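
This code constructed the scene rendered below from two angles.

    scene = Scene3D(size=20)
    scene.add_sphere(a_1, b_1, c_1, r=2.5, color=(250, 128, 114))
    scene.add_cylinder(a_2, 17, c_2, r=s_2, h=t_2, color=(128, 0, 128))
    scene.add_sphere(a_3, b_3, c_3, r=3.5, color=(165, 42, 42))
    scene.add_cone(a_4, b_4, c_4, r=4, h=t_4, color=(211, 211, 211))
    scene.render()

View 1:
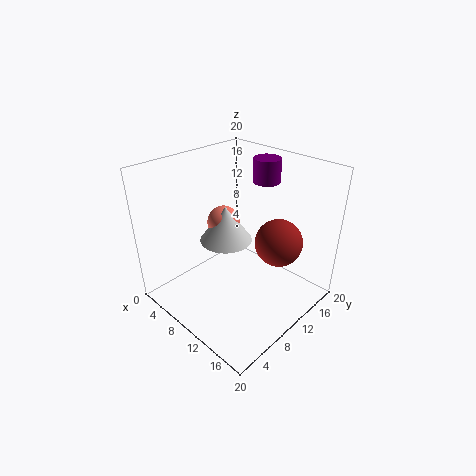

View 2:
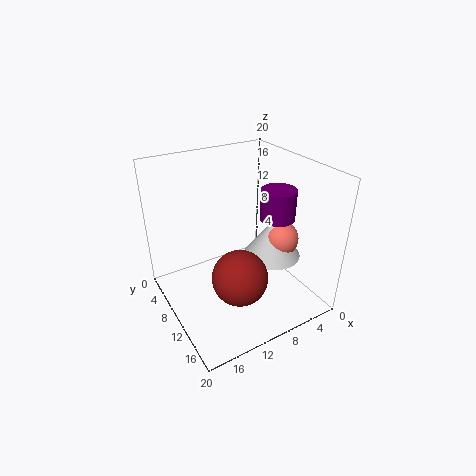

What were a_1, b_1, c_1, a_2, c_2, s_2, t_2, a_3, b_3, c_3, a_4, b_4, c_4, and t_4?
a_1 = 4.5
b_1 = 12.5
c_1 = 9.5
a_2 = 9
c_2 = 16
s_2 = 2
t_2 = 3.5
a_3 = 13
b_3 = 15.5
c_3 = 8
a_4 = 5.5
b_4 = 12
c_4 = 7
t_4 = 5.5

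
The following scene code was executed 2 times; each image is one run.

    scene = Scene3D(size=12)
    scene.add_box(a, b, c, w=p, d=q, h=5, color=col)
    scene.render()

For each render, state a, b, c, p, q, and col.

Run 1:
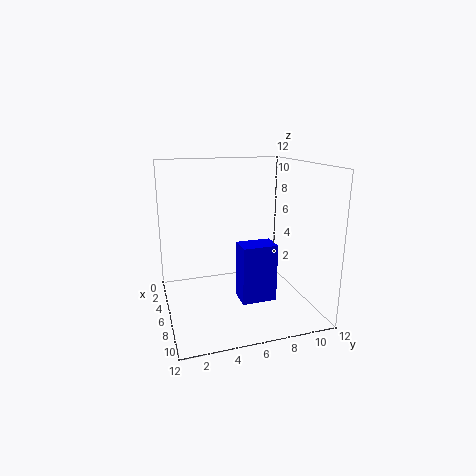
a = 5.5; b = 6; c = 0.5; p = 2; q = 3; col = 'blue'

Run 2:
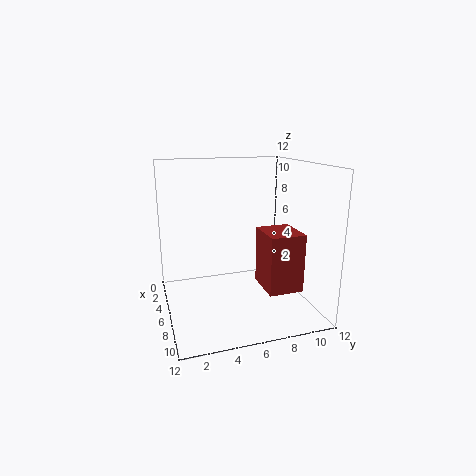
a = 5; b = 8; c = 1.5; p = 3.5; q = 3; col = 'brown'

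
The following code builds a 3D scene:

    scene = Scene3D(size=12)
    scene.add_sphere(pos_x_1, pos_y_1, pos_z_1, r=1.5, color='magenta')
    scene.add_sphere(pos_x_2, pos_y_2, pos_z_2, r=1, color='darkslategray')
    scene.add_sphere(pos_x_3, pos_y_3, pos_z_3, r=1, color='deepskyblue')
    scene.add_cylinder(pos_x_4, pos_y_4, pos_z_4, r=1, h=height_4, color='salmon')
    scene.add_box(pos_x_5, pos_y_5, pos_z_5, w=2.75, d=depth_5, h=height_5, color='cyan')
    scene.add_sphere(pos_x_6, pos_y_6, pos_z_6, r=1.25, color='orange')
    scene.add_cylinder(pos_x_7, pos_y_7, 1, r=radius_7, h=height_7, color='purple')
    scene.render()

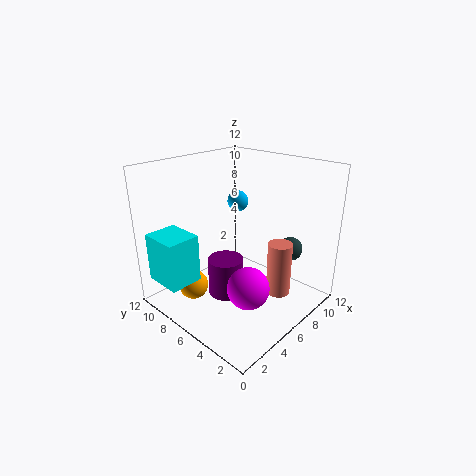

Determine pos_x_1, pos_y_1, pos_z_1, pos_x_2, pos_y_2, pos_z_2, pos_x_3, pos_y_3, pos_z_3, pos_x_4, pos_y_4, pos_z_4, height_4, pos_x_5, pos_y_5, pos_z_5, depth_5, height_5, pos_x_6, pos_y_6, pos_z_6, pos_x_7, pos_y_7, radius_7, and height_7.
pos_x_1 = 2.75
pos_y_1 = 2
pos_z_1 = 4.5
pos_x_2 = 9
pos_y_2 = 2.75
pos_z_2 = 5
pos_x_3 = 9.75
pos_y_3 = 9.5
pos_z_3 = 7.5
pos_x_4 = 7.5
pos_y_4 = 2.75
pos_z_4 = 1.5
height_4 = 4.5
pos_x_5 = 0.25
pos_y_5 = 7.5
pos_z_5 = 2.75
depth_5 = 3.25
height_5 = 4
pos_x_6 = 3
pos_y_6 = 8.5
pos_z_6 = 1.75
pos_x_7 = 5
pos_y_7 = 6.5
radius_7 = 1.5
height_7 = 3.25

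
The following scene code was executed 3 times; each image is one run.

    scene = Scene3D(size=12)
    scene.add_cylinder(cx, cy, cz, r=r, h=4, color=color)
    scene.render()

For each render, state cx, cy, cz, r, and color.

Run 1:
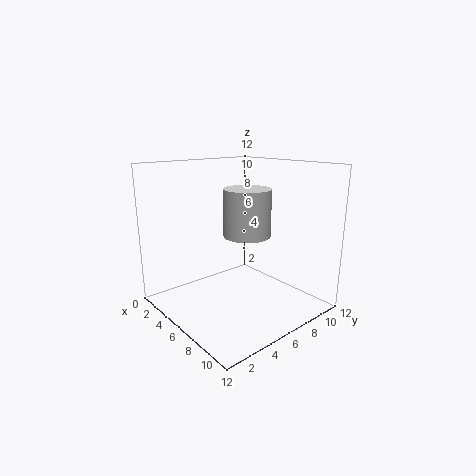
cx = 6
cy = 7
cz = 6
r = 2
color = 'lightgray'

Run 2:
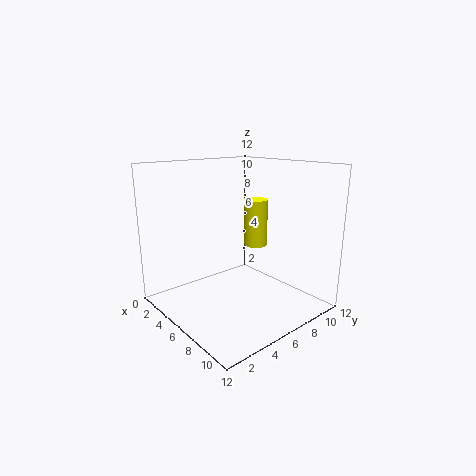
cx = 6
cy = 8
cz = 5
r = 1
color = 'yellow'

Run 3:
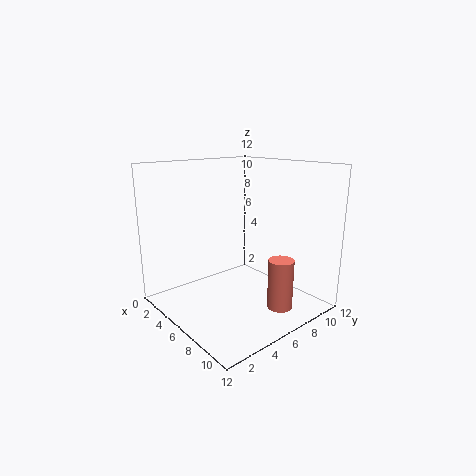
cx = 10
cy = 7
cz = 1
r = 1
color = 'salmon'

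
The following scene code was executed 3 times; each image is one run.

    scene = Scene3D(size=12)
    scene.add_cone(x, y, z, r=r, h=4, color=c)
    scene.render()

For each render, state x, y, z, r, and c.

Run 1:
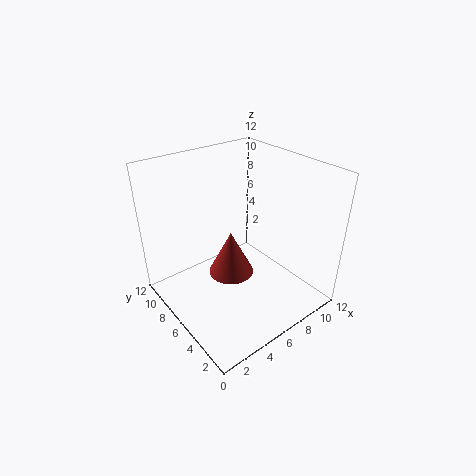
x = 6, y = 7, z = 2, r = 2, c = 'brown'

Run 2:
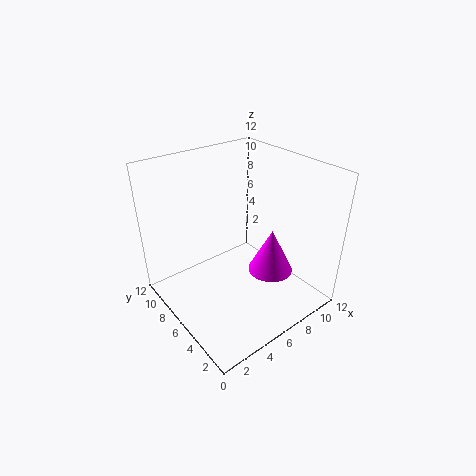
x = 9, y = 5, z = 2, r = 2, c = 'magenta'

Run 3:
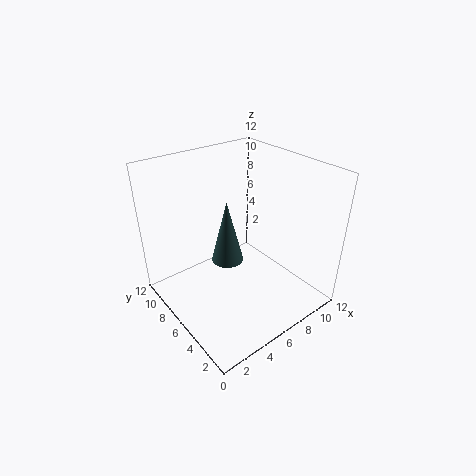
x = 2, y = 2, z = 8, r = 1, c = 'darkslategray'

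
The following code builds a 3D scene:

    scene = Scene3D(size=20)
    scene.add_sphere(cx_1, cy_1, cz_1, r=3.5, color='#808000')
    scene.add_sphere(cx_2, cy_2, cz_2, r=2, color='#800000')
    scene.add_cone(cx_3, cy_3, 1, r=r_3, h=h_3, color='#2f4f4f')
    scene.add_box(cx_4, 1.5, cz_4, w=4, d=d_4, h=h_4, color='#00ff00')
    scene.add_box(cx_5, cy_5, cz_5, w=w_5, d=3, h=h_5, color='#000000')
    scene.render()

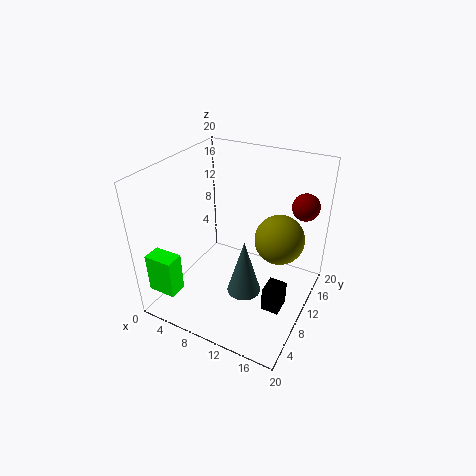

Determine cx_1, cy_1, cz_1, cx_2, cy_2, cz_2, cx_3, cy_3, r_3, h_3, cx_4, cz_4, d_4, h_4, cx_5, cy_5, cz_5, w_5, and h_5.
cx_1 = 15, cy_1 = 13, cz_1 = 9.5, cx_2 = 17, cy_2 = 17.5, cz_2 = 13, cx_3 = 11, cy_3 = 10, r_3 = 2.5, h_3 = 8.5, cx_4 = 0.5, cz_4 = 3.5, d_4 = 2.5, h_4 = 5.5, cx_5 = 15, cy_5 = 7.5, cz_5 = 1, w_5 = 2.5, h_5 = 3.5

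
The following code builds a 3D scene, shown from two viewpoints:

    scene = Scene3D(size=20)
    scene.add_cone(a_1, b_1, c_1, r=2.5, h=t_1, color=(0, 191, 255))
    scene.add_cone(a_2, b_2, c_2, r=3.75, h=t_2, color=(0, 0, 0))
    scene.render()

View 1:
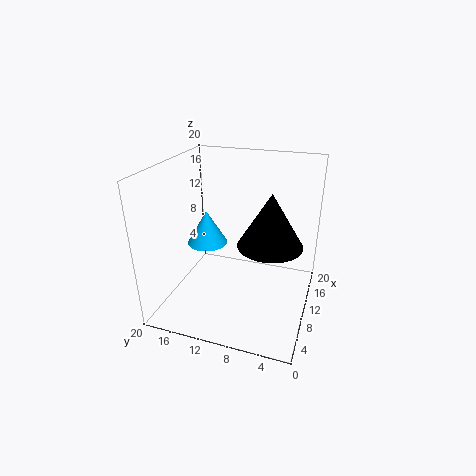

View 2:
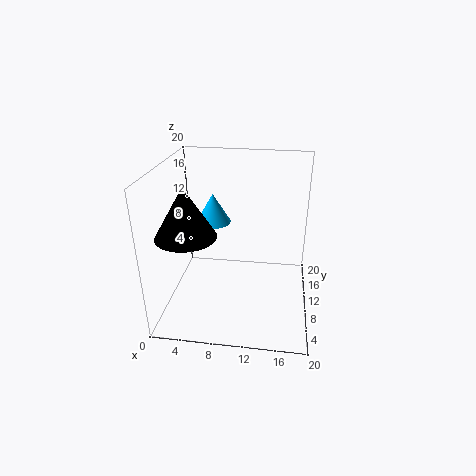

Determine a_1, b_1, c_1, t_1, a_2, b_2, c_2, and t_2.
a_1 = 6
b_1 = 12.75
c_1 = 11
t_1 = 4.25
a_2 = 4.5
b_2 = 4.25
c_2 = 12.75
t_2 = 6.25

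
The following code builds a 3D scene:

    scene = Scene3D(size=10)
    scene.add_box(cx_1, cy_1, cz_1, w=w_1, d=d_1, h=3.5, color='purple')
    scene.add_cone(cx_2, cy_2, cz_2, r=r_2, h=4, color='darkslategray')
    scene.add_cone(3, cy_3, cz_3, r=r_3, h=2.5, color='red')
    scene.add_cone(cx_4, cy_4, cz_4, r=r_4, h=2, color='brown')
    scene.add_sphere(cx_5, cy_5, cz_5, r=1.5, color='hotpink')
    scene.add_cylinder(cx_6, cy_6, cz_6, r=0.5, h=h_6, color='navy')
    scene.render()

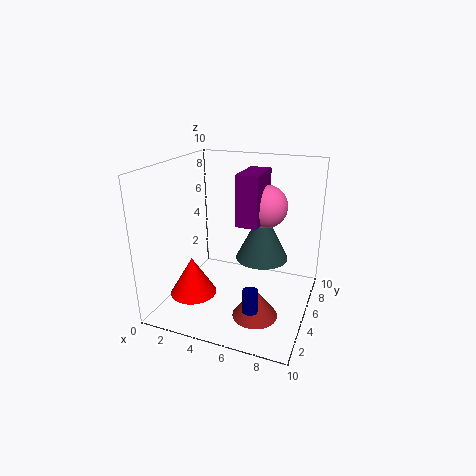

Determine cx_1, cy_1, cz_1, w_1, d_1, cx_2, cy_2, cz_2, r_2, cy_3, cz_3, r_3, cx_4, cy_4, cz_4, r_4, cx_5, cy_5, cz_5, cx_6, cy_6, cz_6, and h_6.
cx_1 = 5, cy_1 = 4.5, cz_1 = 6, w_1 = 1.5, d_1 = 3, cx_2 = 6, cy_2 = 7.5, cz_2 = 2.5, r_2 = 2, cy_3 = 2, cz_3 = 2, r_3 = 1.5, cx_4 = 7, cy_4 = 3, cz_4 = 0.5, r_4 = 1.5, cx_5 = 6.5, cy_5 = 6.5, cz_5 = 7, cx_6 = 7, cy_6 = 2, cz_6 = 1.5, h_6 = 1.5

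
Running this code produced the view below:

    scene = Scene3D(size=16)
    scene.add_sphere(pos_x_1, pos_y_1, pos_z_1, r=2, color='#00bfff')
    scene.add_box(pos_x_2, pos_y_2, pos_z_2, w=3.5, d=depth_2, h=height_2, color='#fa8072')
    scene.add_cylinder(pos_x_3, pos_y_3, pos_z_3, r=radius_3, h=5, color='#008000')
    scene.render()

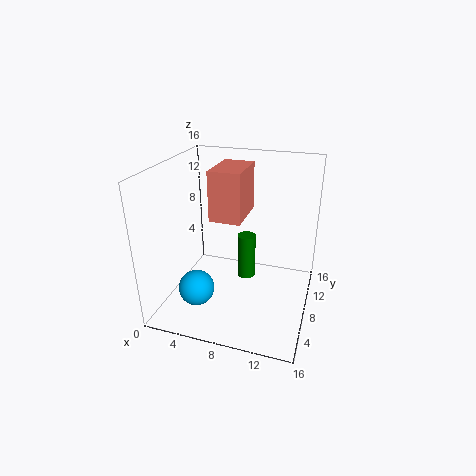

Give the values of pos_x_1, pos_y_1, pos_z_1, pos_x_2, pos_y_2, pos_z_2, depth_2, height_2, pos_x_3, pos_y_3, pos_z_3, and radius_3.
pos_x_1 = 4
pos_y_1 = 5
pos_z_1 = 2.5
pos_x_2 = 5
pos_y_2 = 7
pos_z_2 = 10
depth_2 = 5.5
height_2 = 5.5
pos_x_3 = 9
pos_y_3 = 8
pos_z_3 = 3.5
radius_3 = 1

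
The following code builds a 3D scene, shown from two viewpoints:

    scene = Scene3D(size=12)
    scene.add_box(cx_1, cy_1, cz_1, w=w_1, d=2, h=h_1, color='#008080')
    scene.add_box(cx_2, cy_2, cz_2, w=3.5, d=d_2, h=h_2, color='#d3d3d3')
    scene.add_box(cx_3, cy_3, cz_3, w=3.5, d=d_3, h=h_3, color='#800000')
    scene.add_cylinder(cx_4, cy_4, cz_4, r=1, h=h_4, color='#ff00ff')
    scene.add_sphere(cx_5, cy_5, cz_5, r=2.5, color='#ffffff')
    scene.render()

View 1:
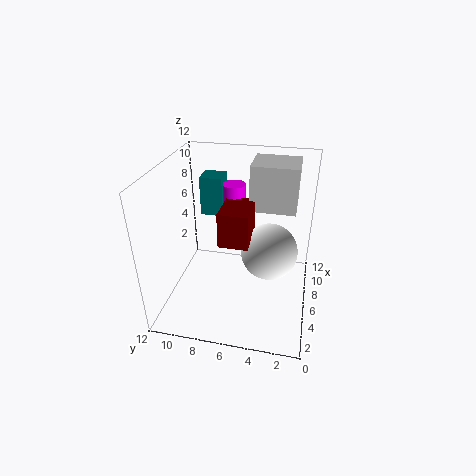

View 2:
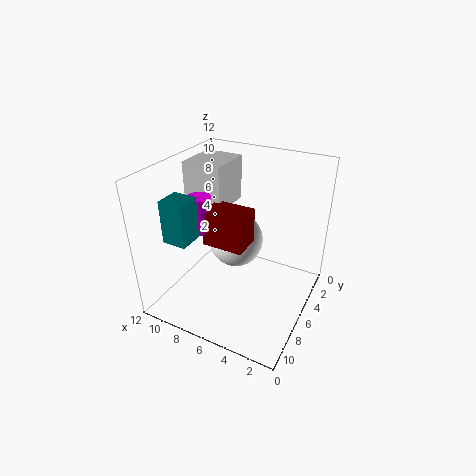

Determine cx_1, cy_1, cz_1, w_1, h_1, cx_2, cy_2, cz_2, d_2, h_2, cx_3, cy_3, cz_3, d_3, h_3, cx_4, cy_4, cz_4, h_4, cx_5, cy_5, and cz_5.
cx_1 = 8.5; cy_1 = 8; cz_1 = 6.5; w_1 = 2; h_1 = 3.5; cx_2 = 8; cy_2 = 1.5; cz_2 = 7.5; d_2 = 4; h_2 = 4; cx_3 = 5; cy_3 = 5; cz_3 = 5.5; d_3 = 2.5; h_3 = 3; cx_4 = 9; cy_4 = 7; cz_4 = 6.5; h_4 = 3; cx_5 = 7.5; cy_5 = 3.5; cz_5 = 4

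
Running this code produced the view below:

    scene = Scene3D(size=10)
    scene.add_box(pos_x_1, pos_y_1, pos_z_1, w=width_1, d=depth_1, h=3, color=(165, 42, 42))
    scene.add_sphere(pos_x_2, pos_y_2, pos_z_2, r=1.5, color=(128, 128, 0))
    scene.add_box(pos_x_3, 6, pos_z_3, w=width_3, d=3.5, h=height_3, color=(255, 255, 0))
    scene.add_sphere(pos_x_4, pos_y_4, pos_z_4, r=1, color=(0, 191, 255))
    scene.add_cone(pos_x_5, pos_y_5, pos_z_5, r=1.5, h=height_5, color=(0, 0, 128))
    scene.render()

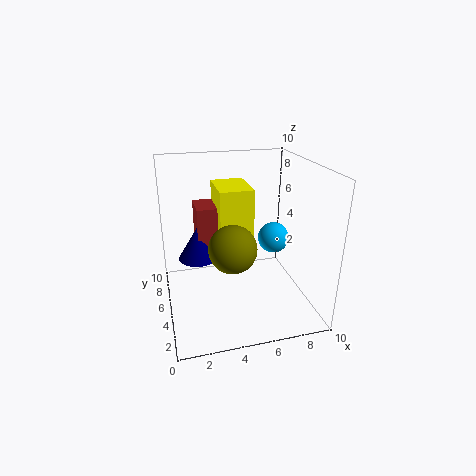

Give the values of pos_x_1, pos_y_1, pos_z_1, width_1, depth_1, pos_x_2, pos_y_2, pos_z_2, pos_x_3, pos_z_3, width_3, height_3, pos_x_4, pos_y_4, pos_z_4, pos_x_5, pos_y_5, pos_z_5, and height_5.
pos_x_1 = 2.5; pos_y_1 = 7; pos_z_1 = 3.5; width_1 = 2.5; depth_1 = 2.5; pos_x_2 = 4; pos_y_2 = 2.5; pos_z_2 = 5.5; pos_x_3 = 4; pos_z_3 = 4; width_3 = 2.5; height_3 = 4; pos_x_4 = 7; pos_y_4 = 3.5; pos_z_4 = 5.5; pos_x_5 = 2.5; pos_y_5 = 7.5; pos_z_5 = 2.5; height_5 = 2.5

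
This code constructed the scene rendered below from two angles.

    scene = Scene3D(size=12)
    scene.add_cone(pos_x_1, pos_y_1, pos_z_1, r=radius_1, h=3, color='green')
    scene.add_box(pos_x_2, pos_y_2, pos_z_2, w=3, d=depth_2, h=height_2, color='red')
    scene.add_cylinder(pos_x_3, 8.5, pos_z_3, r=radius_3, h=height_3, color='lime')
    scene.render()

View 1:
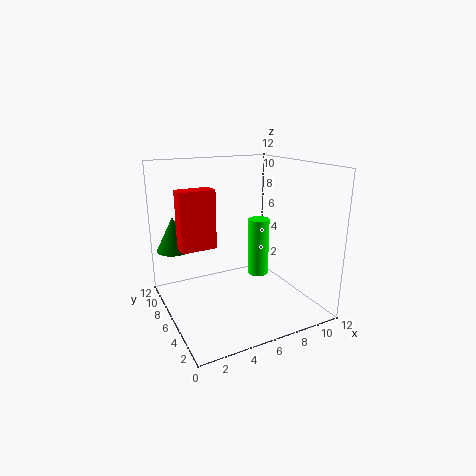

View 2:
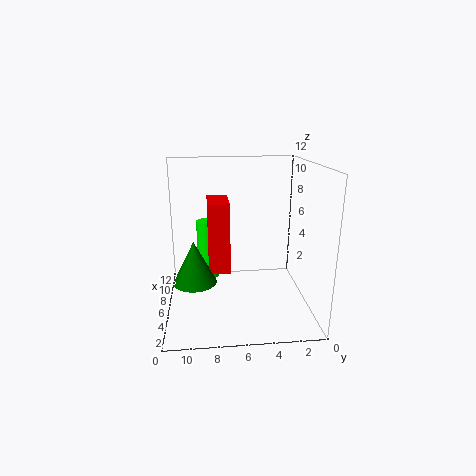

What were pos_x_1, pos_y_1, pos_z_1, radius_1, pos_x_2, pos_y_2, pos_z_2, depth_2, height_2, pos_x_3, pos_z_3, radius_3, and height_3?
pos_x_1 = 1.5, pos_y_1 = 9.5, pos_z_1 = 4.5, radius_1 = 1.5, pos_x_2 = 1.5, pos_y_2 = 7, pos_z_2 = 5, depth_2 = 1.5, height_2 = 5, pos_x_3 = 9.5, pos_z_3 = 1, radius_3 = 1, height_3 = 5.5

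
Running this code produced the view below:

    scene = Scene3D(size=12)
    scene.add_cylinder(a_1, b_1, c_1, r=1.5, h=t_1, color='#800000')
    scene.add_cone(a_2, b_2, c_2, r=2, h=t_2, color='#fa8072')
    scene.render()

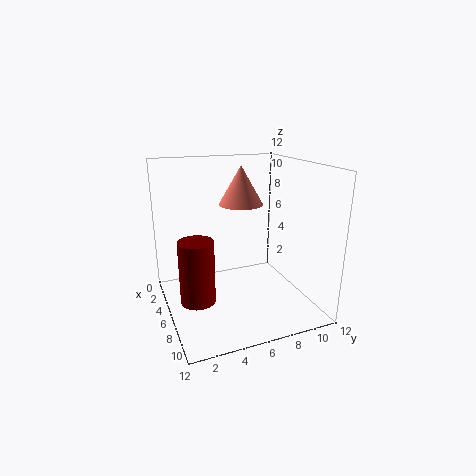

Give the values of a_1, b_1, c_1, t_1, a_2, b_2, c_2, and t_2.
a_1 = 5.5, b_1 = 2.5, c_1 = 0.5, t_1 = 5.5, a_2 = 3, b_2 = 7.5, c_2 = 8, t_2 = 3.5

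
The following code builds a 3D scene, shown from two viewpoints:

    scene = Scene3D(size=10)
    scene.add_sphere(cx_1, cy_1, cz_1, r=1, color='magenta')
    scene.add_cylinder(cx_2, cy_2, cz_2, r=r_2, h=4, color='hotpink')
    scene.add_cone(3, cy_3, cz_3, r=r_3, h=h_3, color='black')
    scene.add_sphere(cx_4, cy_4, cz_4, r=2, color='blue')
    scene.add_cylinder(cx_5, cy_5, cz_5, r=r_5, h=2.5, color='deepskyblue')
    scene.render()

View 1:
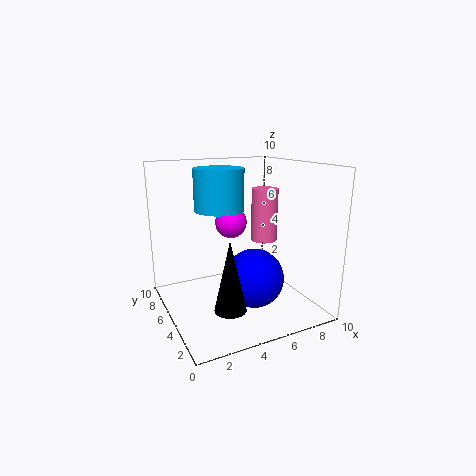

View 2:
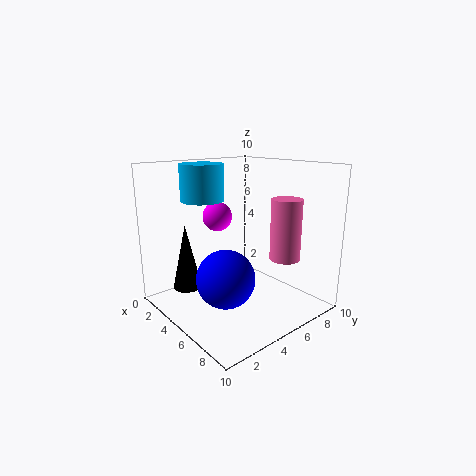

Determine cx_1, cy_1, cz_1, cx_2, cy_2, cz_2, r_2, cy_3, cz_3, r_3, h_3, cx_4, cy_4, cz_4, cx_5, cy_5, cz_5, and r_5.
cx_1 = 4
cy_1 = 4
cz_1 = 6.5
cx_2 = 8
cy_2 = 6.5
cz_2 = 4
r_2 = 1
cy_3 = 2
cz_3 = 1.5
r_3 = 1
h_3 = 4.5
cx_4 = 5.5
cy_4 = 3.5
cz_4 = 2.5
cx_5 = 3
cy_5 = 3.5
cz_5 = 7.5
r_5 = 1.5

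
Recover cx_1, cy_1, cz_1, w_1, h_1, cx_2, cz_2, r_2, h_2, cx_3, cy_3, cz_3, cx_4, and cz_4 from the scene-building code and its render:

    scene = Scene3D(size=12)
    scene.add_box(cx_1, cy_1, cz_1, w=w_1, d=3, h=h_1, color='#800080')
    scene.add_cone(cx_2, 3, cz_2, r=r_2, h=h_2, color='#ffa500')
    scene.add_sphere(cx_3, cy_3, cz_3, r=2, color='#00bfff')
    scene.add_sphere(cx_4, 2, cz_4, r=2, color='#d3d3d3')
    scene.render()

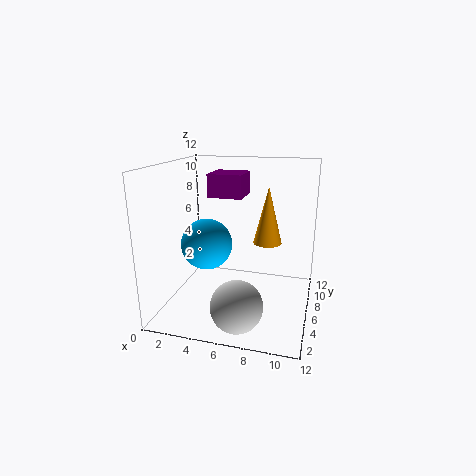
cx_1 = 3
cy_1 = 7
cz_1 = 9
w_1 = 3
h_1 = 2
cx_2 = 9
cz_2 = 7
r_2 = 1
h_2 = 4
cx_3 = 4
cy_3 = 4
cz_3 = 6
cx_4 = 7
cz_4 = 2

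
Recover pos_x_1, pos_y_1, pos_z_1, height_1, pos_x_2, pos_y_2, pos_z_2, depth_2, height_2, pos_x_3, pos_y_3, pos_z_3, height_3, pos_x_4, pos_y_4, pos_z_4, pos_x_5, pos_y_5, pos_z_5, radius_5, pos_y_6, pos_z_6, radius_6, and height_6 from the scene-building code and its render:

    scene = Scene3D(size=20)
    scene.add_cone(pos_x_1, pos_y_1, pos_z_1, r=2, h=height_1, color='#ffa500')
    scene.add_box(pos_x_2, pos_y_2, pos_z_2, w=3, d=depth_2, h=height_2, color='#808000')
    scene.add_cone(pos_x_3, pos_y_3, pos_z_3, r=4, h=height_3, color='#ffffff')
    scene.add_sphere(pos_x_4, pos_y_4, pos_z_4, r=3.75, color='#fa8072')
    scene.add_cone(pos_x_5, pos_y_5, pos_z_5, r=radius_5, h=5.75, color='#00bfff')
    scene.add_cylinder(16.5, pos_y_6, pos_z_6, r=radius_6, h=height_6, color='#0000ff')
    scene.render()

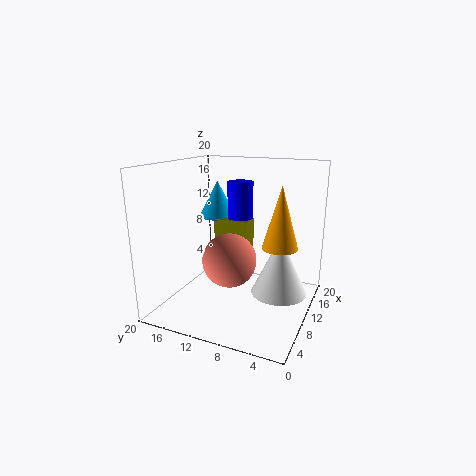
pos_x_1 = 4, pos_y_1 = 2.25, pos_z_1 = 11.75, height_1 = 7, pos_x_2 = 14.25, pos_y_2 = 10.5, pos_z_2 = 5.5, depth_2 = 5.5, height_2 = 5.5, pos_x_3 = 12.25, pos_y_3 = 4.5, pos_z_3 = 1.75, height_3 = 8.5, pos_x_4 = 8.75, pos_y_4 = 10.75, pos_z_4 = 7, pos_x_5 = 17, pos_y_5 = 16.75, pos_z_5 = 10.75, radius_5 = 3, pos_y_6 = 12.5, pos_z_6 = 8.5, radius_6 = 2, height_6 = 8.25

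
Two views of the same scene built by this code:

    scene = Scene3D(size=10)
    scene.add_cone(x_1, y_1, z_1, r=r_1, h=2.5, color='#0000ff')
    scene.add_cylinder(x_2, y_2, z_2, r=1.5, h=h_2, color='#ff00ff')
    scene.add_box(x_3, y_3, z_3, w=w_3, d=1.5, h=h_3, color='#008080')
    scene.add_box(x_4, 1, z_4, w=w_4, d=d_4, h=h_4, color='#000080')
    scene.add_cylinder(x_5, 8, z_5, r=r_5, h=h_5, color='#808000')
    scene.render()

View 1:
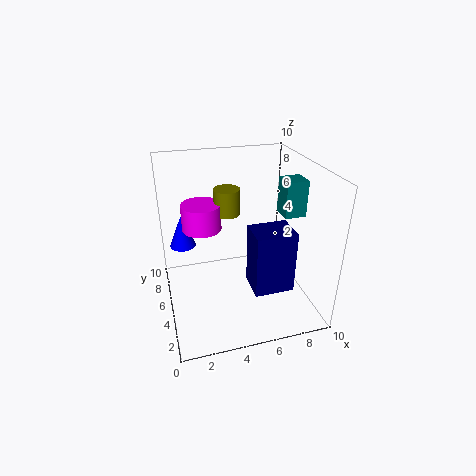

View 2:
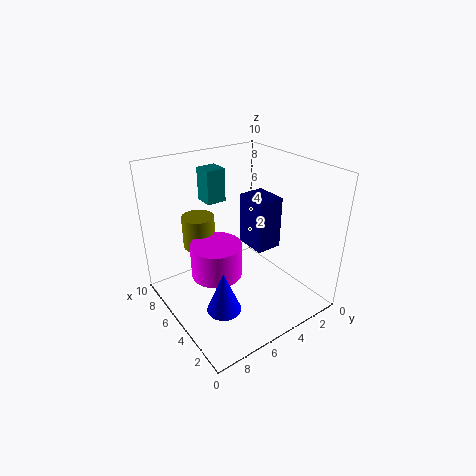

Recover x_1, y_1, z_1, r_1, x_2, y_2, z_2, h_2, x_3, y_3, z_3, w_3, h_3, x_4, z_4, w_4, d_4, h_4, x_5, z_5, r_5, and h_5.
x_1 = 1.5, y_1 = 8.5, z_1 = 3, r_1 = 1, x_2 = 3, y_2 = 8, z_2 = 4.5, h_2 = 2, x_3 = 8, y_3 = 4, z_3 = 6.5, w_3 = 1.5, h_3 = 2.5, x_4 = 5, z_4 = 3, w_4 = 2.5, d_4 = 2, h_4 = 4, x_5 = 5, z_5 = 5.5, r_5 = 1, h_5 = 2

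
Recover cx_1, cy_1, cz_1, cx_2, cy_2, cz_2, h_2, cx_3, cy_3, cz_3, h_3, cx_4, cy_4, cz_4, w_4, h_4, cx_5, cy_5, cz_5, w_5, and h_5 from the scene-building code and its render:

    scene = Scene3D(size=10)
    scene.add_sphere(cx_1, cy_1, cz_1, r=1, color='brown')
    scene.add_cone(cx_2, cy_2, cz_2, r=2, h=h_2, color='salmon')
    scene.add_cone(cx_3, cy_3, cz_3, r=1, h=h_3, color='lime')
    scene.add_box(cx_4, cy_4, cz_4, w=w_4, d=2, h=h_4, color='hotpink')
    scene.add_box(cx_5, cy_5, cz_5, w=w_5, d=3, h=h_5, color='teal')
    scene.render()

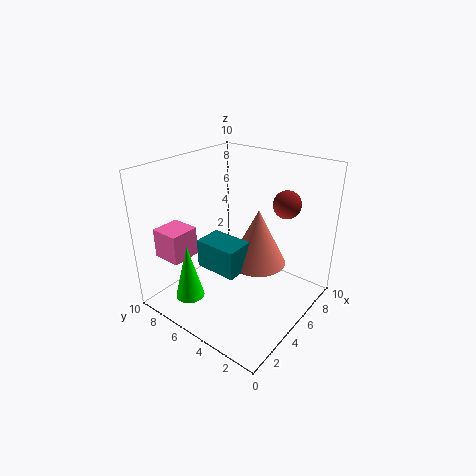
cx_1 = 8
cy_1 = 3
cz_1 = 7
cx_2 = 6
cy_2 = 4
cz_2 = 3
h_2 = 4
cx_3 = 2
cy_3 = 7
cz_3 = 1
h_3 = 4
cx_4 = 1
cy_4 = 7
cz_4 = 4
w_4 = 2
h_4 = 2
cx_5 = 3
cy_5 = 4
cz_5 = 3
w_5 = 2
h_5 = 2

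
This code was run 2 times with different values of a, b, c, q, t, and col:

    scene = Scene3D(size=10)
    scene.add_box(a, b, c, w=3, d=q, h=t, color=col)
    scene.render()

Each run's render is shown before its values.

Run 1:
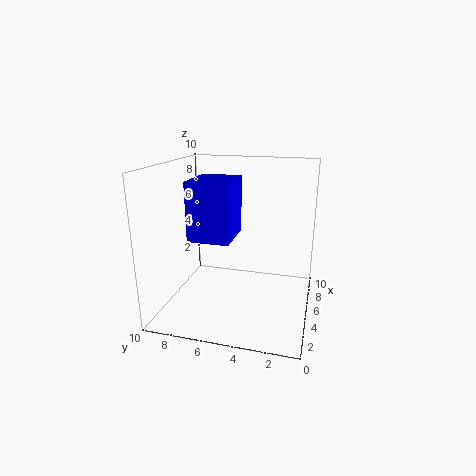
a = 1
b = 4.5
c = 6
q = 2.5
t = 3.5
col = 'blue'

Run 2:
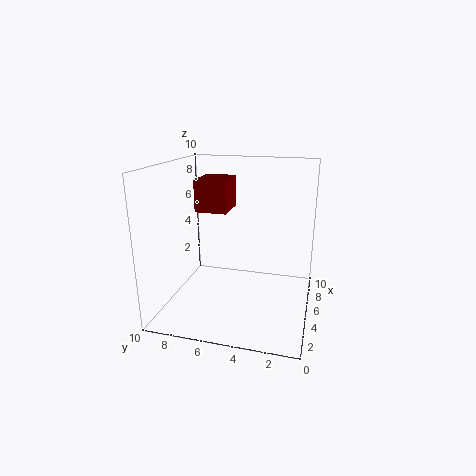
a = 7
b = 6.5
c = 6
q = 2.5
t = 2.5
col = 'maroon'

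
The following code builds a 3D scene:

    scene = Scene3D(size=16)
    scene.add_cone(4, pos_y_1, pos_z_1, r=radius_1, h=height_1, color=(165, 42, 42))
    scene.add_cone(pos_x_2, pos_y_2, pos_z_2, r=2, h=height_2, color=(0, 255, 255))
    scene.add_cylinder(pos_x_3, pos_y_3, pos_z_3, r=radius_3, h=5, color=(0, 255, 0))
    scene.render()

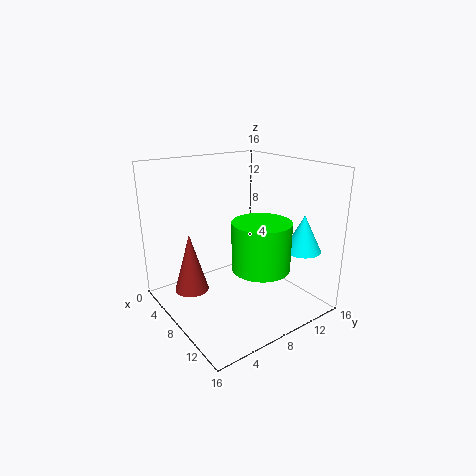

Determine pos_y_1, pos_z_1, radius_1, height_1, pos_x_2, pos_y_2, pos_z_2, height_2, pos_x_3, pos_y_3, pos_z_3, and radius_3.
pos_y_1 = 4
pos_z_1 = 1
radius_1 = 2
height_1 = 7
pos_x_2 = 13
pos_y_2 = 13
pos_z_2 = 7
height_2 = 4
pos_x_3 = 12
pos_y_3 = 8
pos_z_3 = 6
radius_3 = 3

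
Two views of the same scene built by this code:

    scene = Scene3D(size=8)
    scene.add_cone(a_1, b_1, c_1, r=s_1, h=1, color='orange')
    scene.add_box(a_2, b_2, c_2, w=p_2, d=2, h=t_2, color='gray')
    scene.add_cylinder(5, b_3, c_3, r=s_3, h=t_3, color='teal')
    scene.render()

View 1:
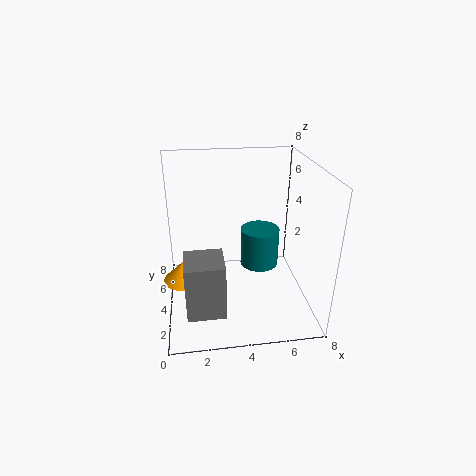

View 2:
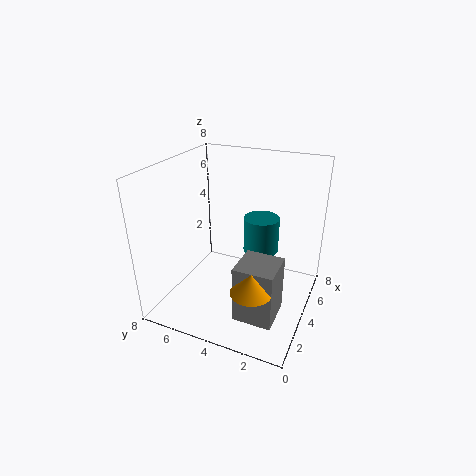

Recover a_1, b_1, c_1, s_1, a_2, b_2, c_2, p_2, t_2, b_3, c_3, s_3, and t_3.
a_1 = 1; b_1 = 2; c_1 = 3; s_1 = 1; a_2 = 1; b_2 = 1; c_2 = 1; p_2 = 2; t_2 = 3; b_3 = 3; c_3 = 3; s_3 = 1; t_3 = 2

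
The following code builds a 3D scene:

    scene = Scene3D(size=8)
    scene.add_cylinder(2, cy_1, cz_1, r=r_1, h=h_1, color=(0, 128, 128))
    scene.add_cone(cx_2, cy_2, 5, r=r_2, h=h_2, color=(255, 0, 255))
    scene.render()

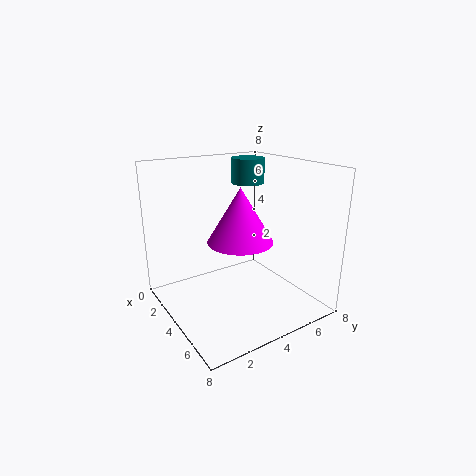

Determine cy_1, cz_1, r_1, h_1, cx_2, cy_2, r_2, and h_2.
cy_1 = 6
cz_1 = 6.5
r_1 = 1
h_1 = 1.5
cx_2 = 6.5
cy_2 = 2.5
r_2 = 1.5
h_2 = 2.5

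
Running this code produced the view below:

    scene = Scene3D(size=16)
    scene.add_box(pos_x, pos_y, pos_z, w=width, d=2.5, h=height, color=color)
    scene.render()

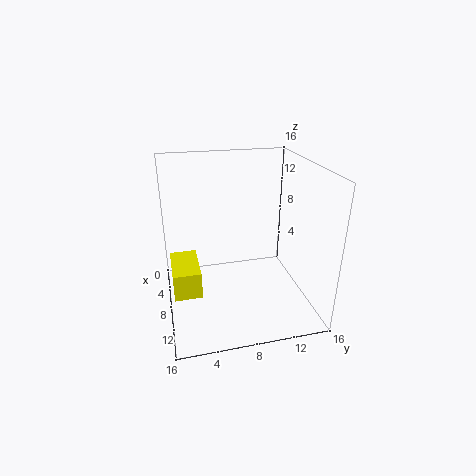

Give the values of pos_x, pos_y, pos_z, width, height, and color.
pos_x = 10.5; pos_y = 0.5; pos_z = 6; width = 4.5; height = 2.5; color = 'yellow'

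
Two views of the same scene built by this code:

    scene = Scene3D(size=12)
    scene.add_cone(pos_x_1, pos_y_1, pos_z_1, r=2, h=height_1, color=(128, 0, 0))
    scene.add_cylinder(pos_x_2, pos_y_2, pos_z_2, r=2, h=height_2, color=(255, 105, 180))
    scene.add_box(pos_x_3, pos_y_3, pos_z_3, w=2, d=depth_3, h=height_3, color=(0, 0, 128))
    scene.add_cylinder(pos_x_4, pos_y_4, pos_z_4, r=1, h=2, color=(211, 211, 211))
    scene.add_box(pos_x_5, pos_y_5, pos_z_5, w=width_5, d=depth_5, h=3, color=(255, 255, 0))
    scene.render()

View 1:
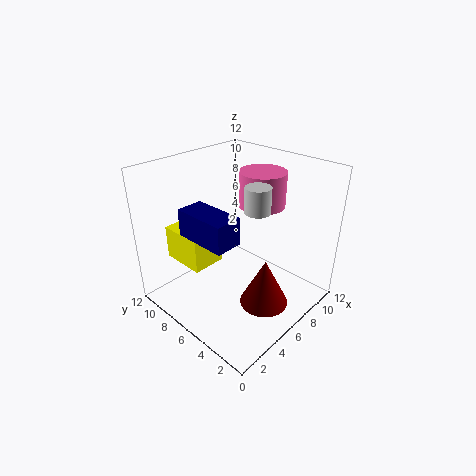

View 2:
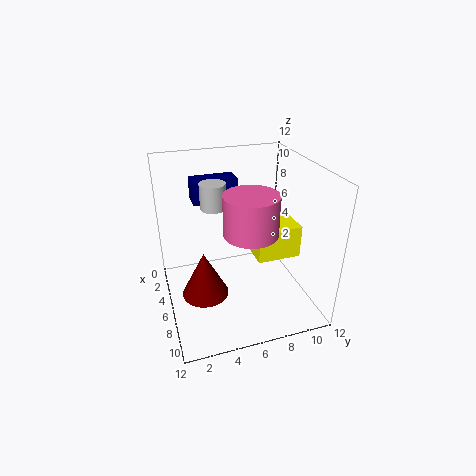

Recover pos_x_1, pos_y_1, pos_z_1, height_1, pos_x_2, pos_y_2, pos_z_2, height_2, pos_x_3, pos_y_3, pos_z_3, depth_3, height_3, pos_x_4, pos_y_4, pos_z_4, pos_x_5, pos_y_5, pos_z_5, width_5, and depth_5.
pos_x_1 = 6; pos_y_1 = 3; pos_z_1 = 1; height_1 = 4; pos_x_2 = 9; pos_y_2 = 6; pos_z_2 = 8; height_2 = 3; pos_x_3 = 1; pos_y_3 = 3; pos_z_3 = 8; depth_3 = 4; height_3 = 2; pos_x_4 = 6; pos_y_4 = 4; pos_z_4 = 9; pos_x_5 = 3; pos_y_5 = 8; pos_z_5 = 3; width_5 = 3; depth_5 = 4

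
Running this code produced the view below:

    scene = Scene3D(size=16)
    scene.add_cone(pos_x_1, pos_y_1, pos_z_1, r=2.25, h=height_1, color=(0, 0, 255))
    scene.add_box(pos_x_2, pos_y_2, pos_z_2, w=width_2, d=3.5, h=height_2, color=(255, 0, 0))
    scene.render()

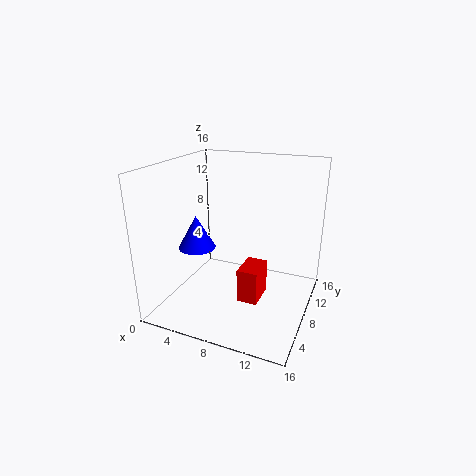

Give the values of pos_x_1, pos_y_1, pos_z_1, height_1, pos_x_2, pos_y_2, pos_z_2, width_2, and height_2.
pos_x_1 = 2.25, pos_y_1 = 8.75, pos_z_1 = 5.5, height_1 = 4, pos_x_2 = 9, pos_y_2 = 5.25, pos_z_2 = 1.75, width_2 = 2.25, height_2 = 3.75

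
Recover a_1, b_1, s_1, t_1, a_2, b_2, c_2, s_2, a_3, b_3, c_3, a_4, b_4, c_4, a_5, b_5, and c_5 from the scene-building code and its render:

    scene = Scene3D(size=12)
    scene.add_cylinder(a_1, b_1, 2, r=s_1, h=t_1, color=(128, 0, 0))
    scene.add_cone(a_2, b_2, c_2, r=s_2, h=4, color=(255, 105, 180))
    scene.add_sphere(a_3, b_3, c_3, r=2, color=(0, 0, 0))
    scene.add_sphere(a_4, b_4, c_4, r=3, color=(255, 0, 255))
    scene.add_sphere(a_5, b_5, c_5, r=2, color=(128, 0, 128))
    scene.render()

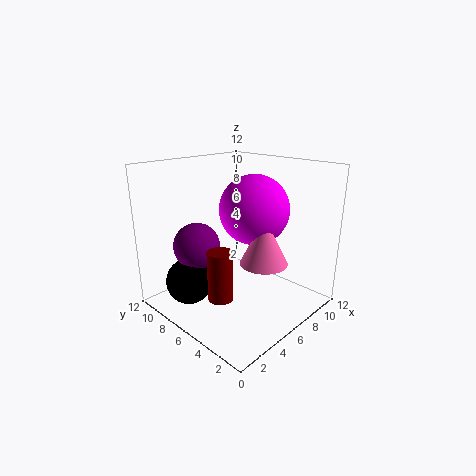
a_1 = 3, b_1 = 5, s_1 = 1, t_1 = 4, a_2 = 7, b_2 = 4, c_2 = 4, s_2 = 2, a_3 = 3, b_3 = 9, c_3 = 2, a_4 = 8, b_4 = 6, c_4 = 8, a_5 = 4, b_5 = 9, c_5 = 5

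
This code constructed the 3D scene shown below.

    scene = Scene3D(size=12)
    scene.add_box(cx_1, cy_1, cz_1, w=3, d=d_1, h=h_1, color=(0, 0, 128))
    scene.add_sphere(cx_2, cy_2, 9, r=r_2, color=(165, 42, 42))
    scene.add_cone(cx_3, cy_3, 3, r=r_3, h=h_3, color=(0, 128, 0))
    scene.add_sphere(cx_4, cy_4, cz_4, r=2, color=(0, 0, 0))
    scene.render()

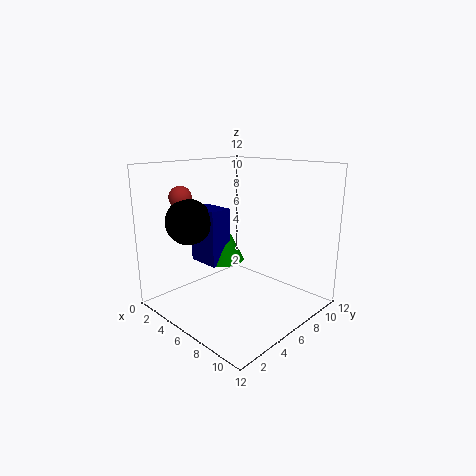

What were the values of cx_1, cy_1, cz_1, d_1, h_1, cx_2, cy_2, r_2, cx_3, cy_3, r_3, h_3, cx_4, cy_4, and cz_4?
cx_1 = 1, cy_1 = 5, cz_1 = 3, d_1 = 2, h_1 = 5, cx_2 = 1, cy_2 = 4, r_2 = 1, cx_3 = 3, cy_3 = 7, r_3 = 2, h_3 = 4, cx_4 = 2, cy_4 = 4, cz_4 = 7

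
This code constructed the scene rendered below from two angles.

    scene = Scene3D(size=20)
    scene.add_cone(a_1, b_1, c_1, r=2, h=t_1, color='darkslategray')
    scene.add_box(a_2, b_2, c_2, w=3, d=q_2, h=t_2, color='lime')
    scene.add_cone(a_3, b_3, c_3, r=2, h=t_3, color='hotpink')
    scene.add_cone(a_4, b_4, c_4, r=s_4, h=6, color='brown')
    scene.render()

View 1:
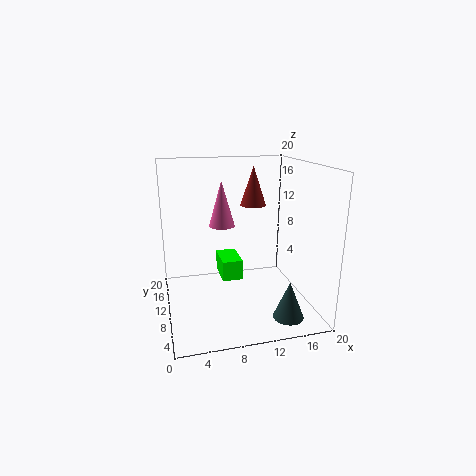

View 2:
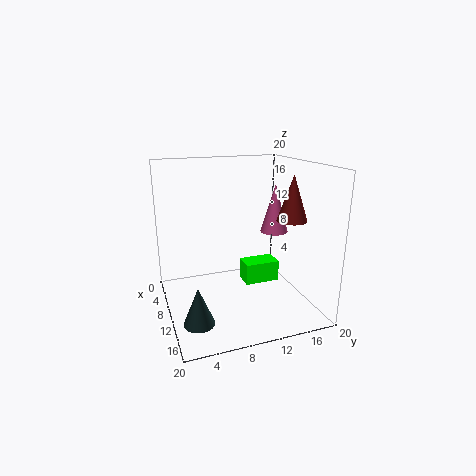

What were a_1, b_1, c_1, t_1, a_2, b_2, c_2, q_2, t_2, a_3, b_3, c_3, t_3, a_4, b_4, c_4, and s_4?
a_1 = 15
b_1 = 3
c_1 = 1
t_1 = 5
a_2 = 8
b_2 = 11
c_2 = 3
q_2 = 5
t_2 = 3
a_3 = 9
b_3 = 16
c_3 = 10
t_3 = 7
a_4 = 14
b_4 = 16
c_4 = 13
s_4 = 2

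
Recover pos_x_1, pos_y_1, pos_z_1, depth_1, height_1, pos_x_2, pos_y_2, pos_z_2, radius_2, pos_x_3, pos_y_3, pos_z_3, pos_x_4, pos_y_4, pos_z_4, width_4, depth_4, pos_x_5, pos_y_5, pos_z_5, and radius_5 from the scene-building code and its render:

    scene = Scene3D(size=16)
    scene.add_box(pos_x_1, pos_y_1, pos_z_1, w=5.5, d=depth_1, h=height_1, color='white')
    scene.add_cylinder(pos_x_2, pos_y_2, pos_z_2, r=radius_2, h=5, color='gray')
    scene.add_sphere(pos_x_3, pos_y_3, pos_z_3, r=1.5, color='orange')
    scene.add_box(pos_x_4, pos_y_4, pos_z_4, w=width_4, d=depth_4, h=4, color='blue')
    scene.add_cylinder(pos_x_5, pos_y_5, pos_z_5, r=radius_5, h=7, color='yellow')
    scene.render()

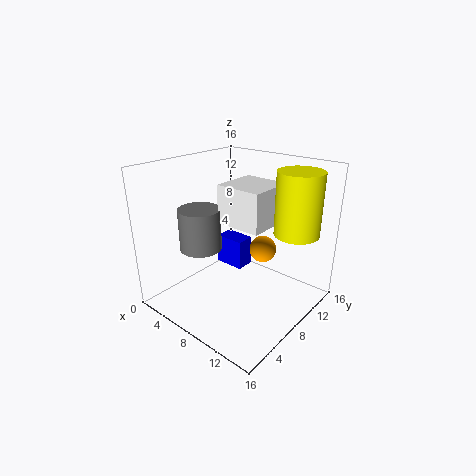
pos_x_1 = 5, pos_y_1 = 8, pos_z_1 = 9, depth_1 = 5.5, height_1 = 4.5, pos_x_2 = 3, pos_y_2 = 7, pos_z_2 = 5.5, radius_2 = 2.5, pos_x_3 = 10, pos_y_3 = 10, pos_z_3 = 6.5, pos_x_4 = 0.5, pos_y_4 = 12.5, pos_z_4 = 0.5, width_4 = 4, depth_4 = 2.5, pos_x_5 = 13, pos_y_5 = 12, pos_z_5 = 8.5, radius_5 = 2.5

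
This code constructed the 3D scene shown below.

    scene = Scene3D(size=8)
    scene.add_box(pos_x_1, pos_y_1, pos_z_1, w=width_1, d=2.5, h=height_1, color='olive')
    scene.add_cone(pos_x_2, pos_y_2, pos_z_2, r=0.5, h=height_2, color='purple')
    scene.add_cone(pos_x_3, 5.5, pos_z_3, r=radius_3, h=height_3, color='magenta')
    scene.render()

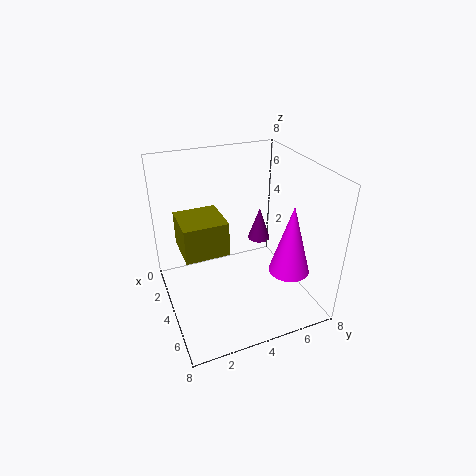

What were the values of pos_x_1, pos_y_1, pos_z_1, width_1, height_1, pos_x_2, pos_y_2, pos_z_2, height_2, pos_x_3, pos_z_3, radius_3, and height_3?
pos_x_1 = 1.5
pos_y_1 = 1
pos_z_1 = 3
width_1 = 2.5
height_1 = 2
pos_x_2 = 6.5
pos_y_2 = 4
pos_z_2 = 5.5
height_2 = 1.5
pos_x_3 = 7
pos_z_3 = 3.5
radius_3 = 1
height_3 = 3.5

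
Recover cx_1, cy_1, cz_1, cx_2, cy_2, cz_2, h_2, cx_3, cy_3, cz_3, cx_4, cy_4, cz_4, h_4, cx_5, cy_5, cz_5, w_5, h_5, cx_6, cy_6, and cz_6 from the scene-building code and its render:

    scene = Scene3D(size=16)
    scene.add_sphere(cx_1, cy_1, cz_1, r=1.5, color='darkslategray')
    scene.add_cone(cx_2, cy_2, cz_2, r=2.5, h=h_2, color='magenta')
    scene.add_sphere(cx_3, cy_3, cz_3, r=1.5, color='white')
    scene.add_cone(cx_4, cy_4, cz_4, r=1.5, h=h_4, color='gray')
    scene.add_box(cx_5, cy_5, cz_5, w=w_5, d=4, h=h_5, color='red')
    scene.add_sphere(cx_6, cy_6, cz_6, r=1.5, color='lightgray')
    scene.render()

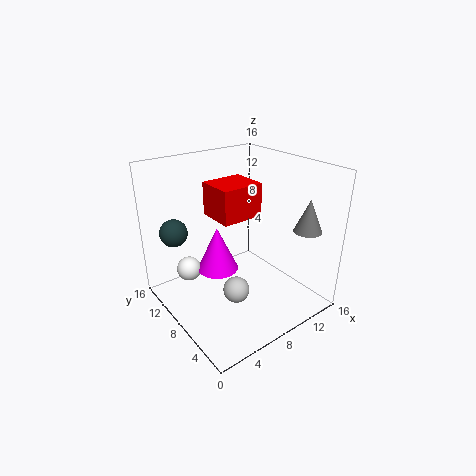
cx_1 = 2
cy_1 = 11.5
cz_1 = 9
cx_2 = 7.5
cy_2 = 11.5
cz_2 = 2.5
h_2 = 5.5
cx_3 = 4.5
cy_3 = 13.5
cz_3 = 2.5
cx_4 = 13
cy_4 = 2.5
cz_4 = 9.5
h_4 = 3.5
cx_5 = 5
cy_5 = 6
cz_5 = 11
w_5 = 4.5
h_5 = 3.5
cx_6 = 7
cy_6 = 7
cz_6 = 2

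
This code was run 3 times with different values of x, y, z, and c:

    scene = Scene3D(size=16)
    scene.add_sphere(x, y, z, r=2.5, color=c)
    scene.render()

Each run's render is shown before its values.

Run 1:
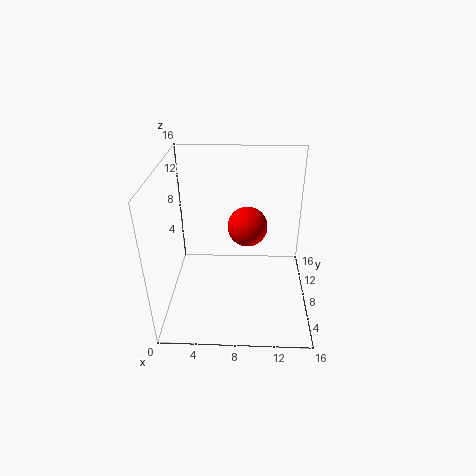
x = 9
y = 12.75
z = 6.75
c = 'red'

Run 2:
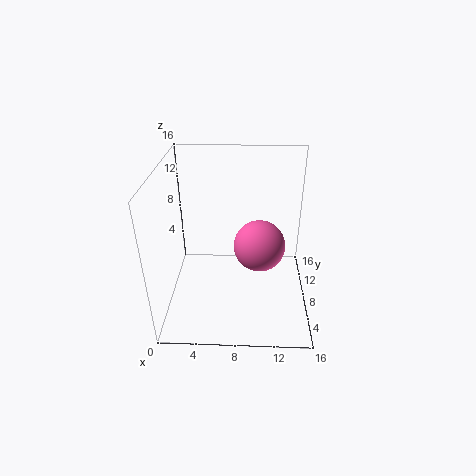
x = 10.25
y = 4.25
z = 9.5
c = 'hotpink'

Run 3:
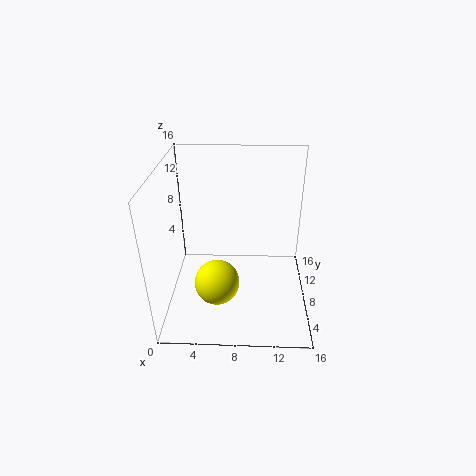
x = 5.75
y = 5.75
z = 3.5
c = 'yellow'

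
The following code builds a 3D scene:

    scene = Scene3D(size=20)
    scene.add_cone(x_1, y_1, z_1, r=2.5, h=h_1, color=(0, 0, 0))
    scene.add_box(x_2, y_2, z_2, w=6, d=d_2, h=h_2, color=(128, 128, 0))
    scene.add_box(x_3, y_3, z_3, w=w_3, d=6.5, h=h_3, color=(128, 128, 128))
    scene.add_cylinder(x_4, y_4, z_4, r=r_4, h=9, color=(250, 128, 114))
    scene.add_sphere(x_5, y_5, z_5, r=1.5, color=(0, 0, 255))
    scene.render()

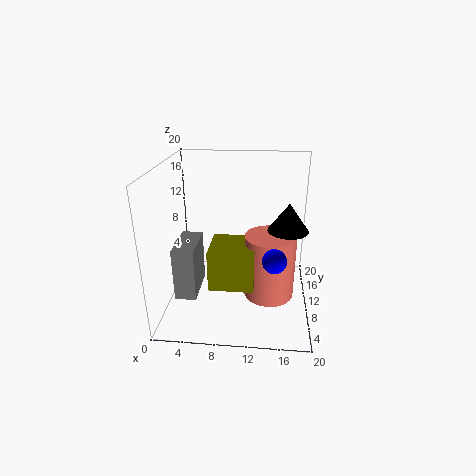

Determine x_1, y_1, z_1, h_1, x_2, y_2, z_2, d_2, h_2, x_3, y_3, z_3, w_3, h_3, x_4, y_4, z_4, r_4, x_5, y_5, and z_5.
x_1 = 16.5; y_1 = 6.5; z_1 = 13; h_1 = 3.5; x_2 = 6.5; y_2 = 5; z_2 = 4.5; d_2 = 6; h_2 = 5.5; x_3 = 1.5; y_3 = 6; z_3 = 2; w_3 = 3; h_3 = 7.5; x_4 = 14.5; y_4 = 9; z_4 = 2; r_4 = 3.5; x_5 = 15; y_5 = 4; z_5 = 10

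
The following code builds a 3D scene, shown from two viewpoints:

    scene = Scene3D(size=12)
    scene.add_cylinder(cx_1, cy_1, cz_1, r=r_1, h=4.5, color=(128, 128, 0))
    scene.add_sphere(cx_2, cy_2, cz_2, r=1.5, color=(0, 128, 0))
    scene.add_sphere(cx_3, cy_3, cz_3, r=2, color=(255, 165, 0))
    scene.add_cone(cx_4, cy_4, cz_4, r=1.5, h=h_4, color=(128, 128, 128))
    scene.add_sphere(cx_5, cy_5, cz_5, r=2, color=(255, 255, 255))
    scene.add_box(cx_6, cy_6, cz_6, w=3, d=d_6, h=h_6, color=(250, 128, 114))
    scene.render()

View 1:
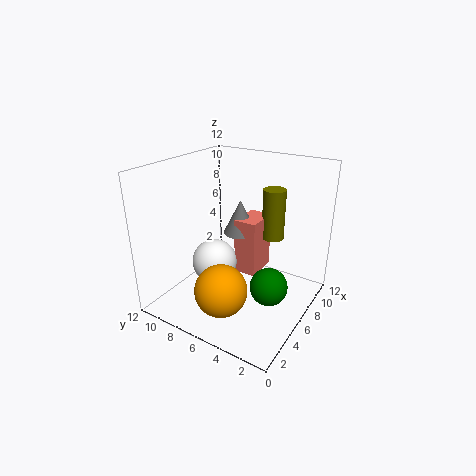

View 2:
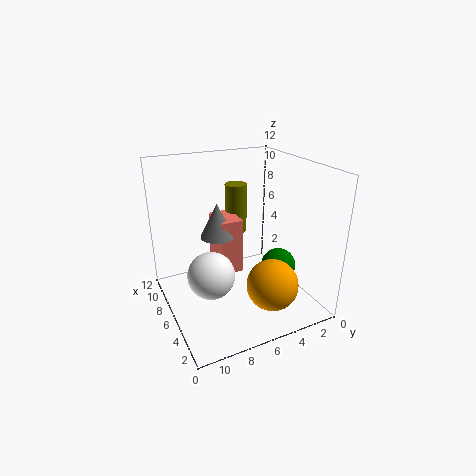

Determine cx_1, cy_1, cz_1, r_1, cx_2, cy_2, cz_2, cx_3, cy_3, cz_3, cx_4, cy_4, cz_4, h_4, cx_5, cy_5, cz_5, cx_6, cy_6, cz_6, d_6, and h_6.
cx_1 = 9.5, cy_1 = 4.5, cz_1 = 5, r_1 = 1, cx_2 = 5, cy_2 = 2.5, cz_2 = 3, cx_3 = 2, cy_3 = 5, cz_3 = 3.5, cx_4 = 8, cy_4 = 7, cz_4 = 5.5, h_4 = 3, cx_5 = 6, cy_5 = 8.5, cz_5 = 3, cx_6 = 7, cy_6 = 5, cz_6 = 2, d_6 = 2, h_6 = 5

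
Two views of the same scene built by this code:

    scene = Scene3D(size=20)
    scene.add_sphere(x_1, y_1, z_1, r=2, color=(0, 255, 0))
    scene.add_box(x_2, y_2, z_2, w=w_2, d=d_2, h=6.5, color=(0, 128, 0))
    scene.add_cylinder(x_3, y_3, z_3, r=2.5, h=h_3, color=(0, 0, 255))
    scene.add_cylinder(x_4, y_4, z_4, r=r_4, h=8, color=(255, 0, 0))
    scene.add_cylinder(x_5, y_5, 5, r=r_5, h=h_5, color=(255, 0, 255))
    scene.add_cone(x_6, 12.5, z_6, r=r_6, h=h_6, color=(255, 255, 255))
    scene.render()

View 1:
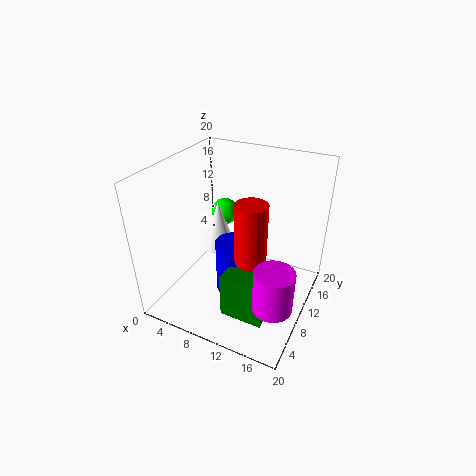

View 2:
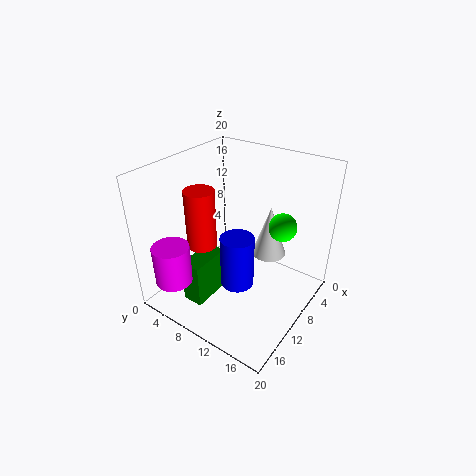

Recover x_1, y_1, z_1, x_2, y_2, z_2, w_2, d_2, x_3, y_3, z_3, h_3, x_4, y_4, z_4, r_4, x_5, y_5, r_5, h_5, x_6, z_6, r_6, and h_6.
x_1 = 5.5; y_1 = 14.5; z_1 = 11; x_2 = 10; y_2 = 4.5; z_2 = 0.5; w_2 = 6; d_2 = 3; x_3 = 9.5; y_3 = 9.5; z_3 = 1.5; h_3 = 8; x_4 = 13.5; y_4 = 6.5; z_4 = 9.5; r_4 = 2; x_5 = 17.5; y_5 = 4.5; r_5 = 2.5; h_5 = 5.5; x_6 = 5.5; z_6 = 6; r_6 = 2.5; h_6 = 7.5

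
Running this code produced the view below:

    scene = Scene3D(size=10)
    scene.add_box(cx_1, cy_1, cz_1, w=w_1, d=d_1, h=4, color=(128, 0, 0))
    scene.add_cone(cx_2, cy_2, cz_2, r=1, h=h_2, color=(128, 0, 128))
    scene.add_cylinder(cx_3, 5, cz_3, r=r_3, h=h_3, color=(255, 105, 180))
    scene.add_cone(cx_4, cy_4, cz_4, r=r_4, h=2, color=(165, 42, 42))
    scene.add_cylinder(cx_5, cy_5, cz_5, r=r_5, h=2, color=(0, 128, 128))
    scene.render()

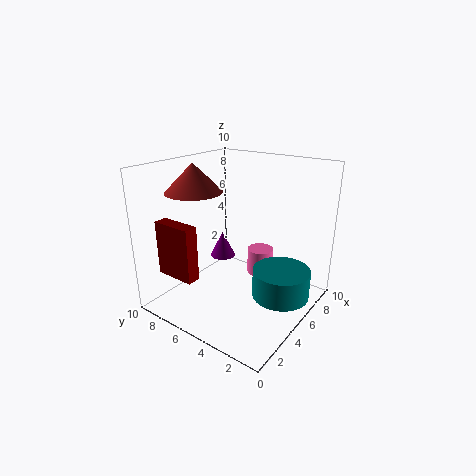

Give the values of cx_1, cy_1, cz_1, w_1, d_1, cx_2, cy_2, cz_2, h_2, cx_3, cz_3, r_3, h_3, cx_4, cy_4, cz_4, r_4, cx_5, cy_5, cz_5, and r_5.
cx_1 = 2; cy_1 = 7; cz_1 = 2; w_1 = 1; d_1 = 3; cx_2 = 7; cy_2 = 8; cz_2 = 2; h_2 = 2; cx_3 = 8; cz_3 = 1; r_3 = 1; h_3 = 2; cx_4 = 4; cy_4 = 8; cz_4 = 8; r_4 = 2; cx_5 = 6; cy_5 = 2; cz_5 = 1; r_5 = 2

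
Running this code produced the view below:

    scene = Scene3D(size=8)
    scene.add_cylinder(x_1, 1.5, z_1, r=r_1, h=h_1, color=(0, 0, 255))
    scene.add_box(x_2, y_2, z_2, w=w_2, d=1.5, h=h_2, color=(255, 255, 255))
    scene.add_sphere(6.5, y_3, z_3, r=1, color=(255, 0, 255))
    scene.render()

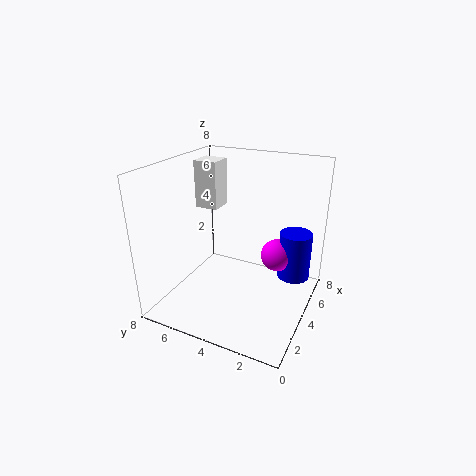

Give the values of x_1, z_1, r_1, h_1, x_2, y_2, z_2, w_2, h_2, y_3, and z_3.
x_1 = 7
z_1 = 0.5
r_1 = 1
h_1 = 3
x_2 = 6
y_2 = 6.5
z_2 = 4.5
w_2 = 1.5
h_2 = 3
y_3 = 2.5
z_3 = 2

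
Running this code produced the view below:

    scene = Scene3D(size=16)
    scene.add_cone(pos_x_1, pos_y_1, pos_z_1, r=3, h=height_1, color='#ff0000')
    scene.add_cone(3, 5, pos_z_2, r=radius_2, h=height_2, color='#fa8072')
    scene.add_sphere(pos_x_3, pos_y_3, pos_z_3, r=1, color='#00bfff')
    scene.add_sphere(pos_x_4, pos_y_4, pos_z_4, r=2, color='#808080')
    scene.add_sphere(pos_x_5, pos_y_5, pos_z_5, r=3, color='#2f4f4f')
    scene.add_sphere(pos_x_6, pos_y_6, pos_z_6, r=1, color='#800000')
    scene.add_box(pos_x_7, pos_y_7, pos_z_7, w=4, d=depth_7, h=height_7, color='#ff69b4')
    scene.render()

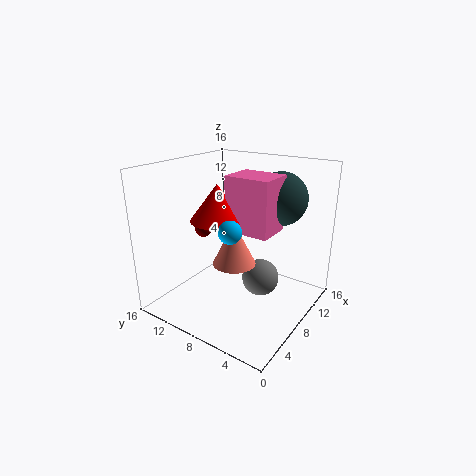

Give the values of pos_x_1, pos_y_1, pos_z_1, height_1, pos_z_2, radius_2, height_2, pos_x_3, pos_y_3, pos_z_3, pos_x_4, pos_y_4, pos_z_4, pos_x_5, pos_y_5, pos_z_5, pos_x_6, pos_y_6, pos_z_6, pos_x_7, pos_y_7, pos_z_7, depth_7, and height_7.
pos_x_1 = 7, pos_y_1 = 10, pos_z_1 = 10, height_1 = 4, pos_z_2 = 8, radius_2 = 2, height_2 = 4, pos_x_3 = 1, pos_y_3 = 4, pos_z_3 = 12, pos_x_4 = 8, pos_y_4 = 5, pos_z_4 = 4, pos_x_5 = 12, pos_y_5 = 5, pos_z_5 = 12, pos_x_6 = 8, pos_y_6 = 13, pos_z_6 = 8, pos_x_7 = 7, pos_y_7 = 4, pos_z_7 = 9, depth_7 = 5, height_7 = 6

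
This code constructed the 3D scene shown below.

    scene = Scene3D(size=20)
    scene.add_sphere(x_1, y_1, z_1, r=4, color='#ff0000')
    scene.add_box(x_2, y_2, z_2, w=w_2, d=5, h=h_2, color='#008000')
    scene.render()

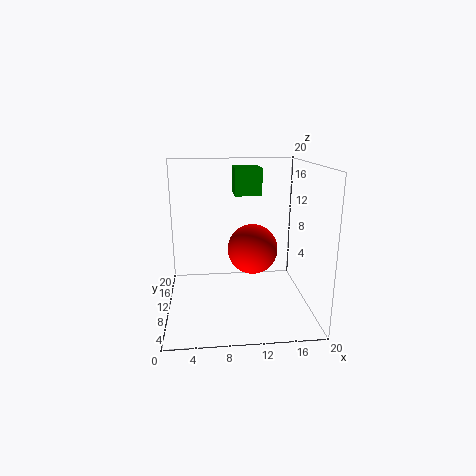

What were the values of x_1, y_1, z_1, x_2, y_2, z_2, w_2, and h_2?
x_1 = 13
y_1 = 16
z_1 = 6
x_2 = 10
y_2 = 14
z_2 = 15
w_2 = 4
h_2 = 4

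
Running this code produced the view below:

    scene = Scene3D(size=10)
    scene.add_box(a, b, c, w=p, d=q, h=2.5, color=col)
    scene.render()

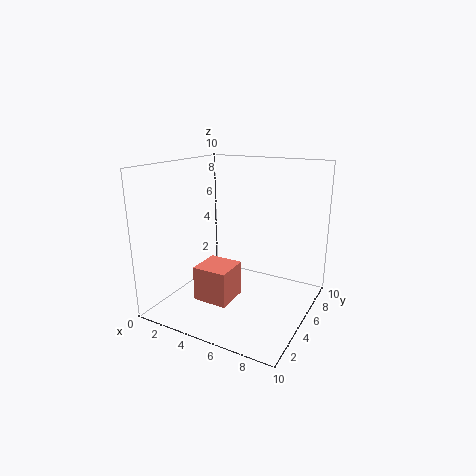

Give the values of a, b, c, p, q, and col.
a = 2.5, b = 3, c = 0.5, p = 2.5, q = 2.5, col = 'salmon'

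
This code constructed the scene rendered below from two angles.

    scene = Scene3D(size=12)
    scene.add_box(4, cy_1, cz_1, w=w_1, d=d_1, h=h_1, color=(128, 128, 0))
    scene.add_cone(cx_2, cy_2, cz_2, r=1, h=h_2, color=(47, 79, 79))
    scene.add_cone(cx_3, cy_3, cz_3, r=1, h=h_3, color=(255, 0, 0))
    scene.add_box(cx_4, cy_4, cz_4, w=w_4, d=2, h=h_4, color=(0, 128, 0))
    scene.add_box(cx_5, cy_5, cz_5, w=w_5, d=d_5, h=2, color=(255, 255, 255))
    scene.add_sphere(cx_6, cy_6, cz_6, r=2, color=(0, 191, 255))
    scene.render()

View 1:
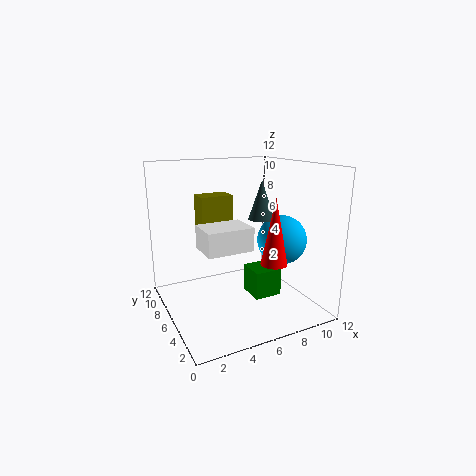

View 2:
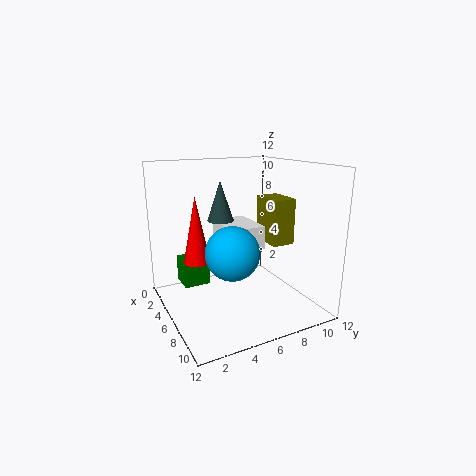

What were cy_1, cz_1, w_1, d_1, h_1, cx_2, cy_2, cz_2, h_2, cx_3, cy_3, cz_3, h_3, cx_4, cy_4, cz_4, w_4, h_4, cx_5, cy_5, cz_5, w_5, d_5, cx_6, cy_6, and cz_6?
cy_1 = 9
cz_1 = 5
w_1 = 3
d_1 = 2
h_1 = 4
cx_2 = 7
cy_2 = 4
cz_2 = 8
h_2 = 3
cx_3 = 7
cy_3 = 2
cz_3 = 5
h_3 = 5
cx_4 = 5
cy_4 = 1
cz_4 = 3
w_4 = 2
h_4 = 2
cx_5 = 3
cy_5 = 5
cz_5 = 5
w_5 = 4
d_5 = 3
cx_6 = 9
cy_6 = 4
cz_6 = 6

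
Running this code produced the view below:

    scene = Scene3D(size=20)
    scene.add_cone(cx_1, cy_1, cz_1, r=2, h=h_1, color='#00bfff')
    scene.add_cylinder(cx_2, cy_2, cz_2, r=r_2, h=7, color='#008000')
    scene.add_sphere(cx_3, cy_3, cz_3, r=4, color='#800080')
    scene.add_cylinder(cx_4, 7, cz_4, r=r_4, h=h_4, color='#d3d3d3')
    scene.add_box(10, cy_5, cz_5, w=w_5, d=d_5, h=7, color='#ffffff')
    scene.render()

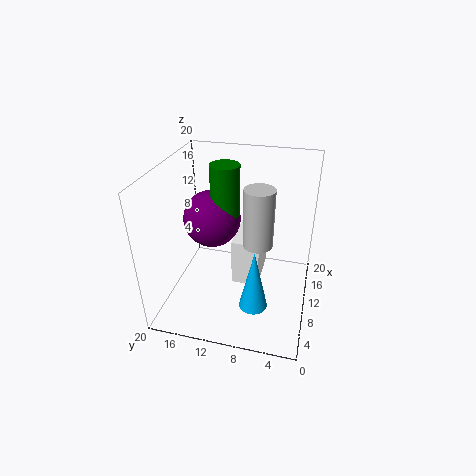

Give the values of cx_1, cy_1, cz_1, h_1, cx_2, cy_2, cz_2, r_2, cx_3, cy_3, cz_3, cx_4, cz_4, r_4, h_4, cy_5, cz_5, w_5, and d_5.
cx_1 = 7, cy_1 = 7, cz_1 = 1, h_1 = 9, cx_2 = 11, cy_2 = 12, cz_2 = 13, r_2 = 2, cx_3 = 11, cy_3 = 14, cz_3 = 12, cx_4 = 9, cz_4 = 10, r_4 = 2, h_4 = 8, cy_5 = 7, cz_5 = 2, w_5 = 7, d_5 = 4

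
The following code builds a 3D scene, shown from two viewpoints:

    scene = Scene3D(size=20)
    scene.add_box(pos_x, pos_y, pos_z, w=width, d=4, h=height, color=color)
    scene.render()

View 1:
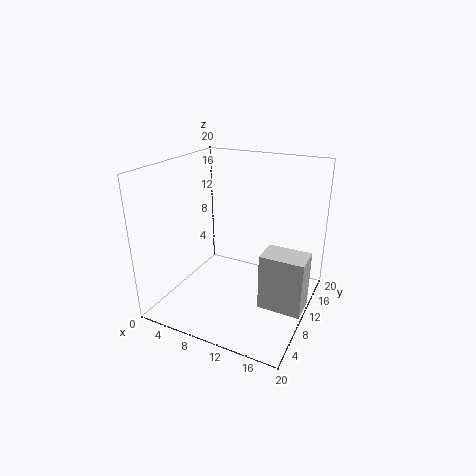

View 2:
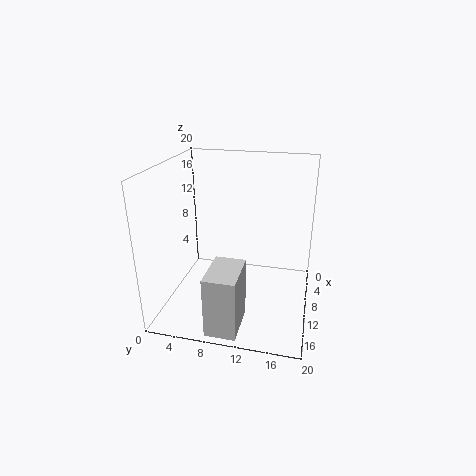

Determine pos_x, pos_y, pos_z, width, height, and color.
pos_x = 14; pos_y = 8; pos_z = 1; width = 6; height = 8; color = 'lightgray'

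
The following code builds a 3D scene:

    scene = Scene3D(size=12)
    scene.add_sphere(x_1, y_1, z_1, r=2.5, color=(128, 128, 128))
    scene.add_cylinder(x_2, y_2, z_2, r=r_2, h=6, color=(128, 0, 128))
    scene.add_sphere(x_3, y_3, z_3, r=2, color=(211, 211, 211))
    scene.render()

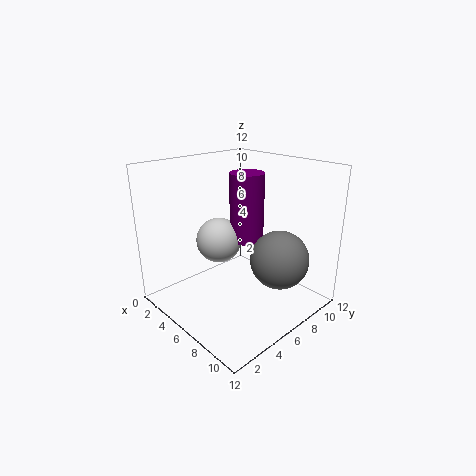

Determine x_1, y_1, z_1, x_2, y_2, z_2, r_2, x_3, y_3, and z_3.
x_1 = 8.5; y_1 = 8.5; z_1 = 4; x_2 = 5; y_2 = 8; z_2 = 5; r_2 = 1.5; x_3 = 3.5; y_3 = 6; z_3 = 5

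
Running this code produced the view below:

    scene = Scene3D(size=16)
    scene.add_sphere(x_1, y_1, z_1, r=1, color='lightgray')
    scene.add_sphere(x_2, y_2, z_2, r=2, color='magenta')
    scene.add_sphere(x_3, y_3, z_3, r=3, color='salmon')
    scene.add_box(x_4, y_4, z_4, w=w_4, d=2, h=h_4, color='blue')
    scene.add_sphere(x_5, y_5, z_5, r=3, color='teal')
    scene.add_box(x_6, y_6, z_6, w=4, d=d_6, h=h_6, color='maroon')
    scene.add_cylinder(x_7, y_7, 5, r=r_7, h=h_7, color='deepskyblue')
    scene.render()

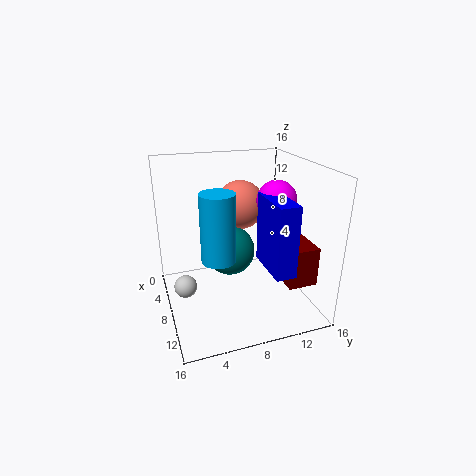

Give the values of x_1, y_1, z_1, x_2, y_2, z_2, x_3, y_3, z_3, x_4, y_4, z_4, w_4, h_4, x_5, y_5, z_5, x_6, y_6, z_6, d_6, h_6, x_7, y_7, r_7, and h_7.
x_1 = 14
y_1 = 1
z_1 = 7
x_2 = 11
y_2 = 11
z_2 = 13
x_3 = 3
y_3 = 10
z_3 = 10
x_4 = 11
y_4 = 9
z_4 = 7
w_4 = 5
h_4 = 7
x_5 = 5
y_5 = 8
z_5 = 5
x_6 = 11
y_6 = 11
z_6 = 5
d_6 = 3
h_6 = 4
x_7 = 7
y_7 = 6
r_7 = 2
h_7 = 8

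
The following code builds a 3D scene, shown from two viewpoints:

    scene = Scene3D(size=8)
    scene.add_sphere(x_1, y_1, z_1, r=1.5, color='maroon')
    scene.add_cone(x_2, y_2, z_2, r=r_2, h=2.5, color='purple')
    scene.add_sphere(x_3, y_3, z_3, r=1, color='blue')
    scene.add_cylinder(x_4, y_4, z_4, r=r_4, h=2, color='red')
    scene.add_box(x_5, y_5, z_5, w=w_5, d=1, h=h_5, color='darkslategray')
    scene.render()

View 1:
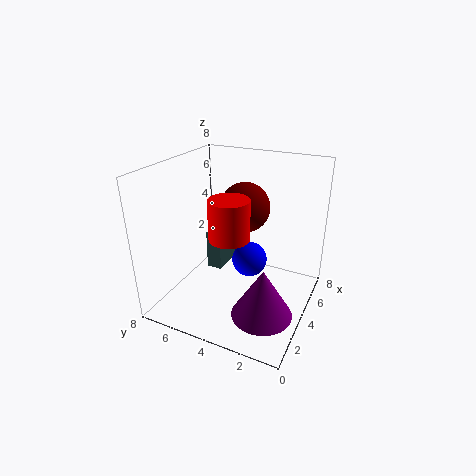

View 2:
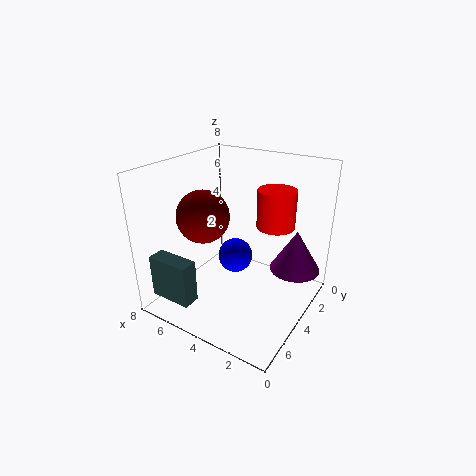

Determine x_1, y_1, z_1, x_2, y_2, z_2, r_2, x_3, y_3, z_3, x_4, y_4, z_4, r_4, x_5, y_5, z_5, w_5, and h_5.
x_1 = 6, y_1 = 4.5, z_1 = 5, x_2 = 1.5, y_2 = 1.5, z_2 = 1.5, r_2 = 1.5, x_3 = 4.5, y_3 = 3.5, z_3 = 2.5, x_4 = 2, y_4 = 3.5, z_4 = 5, r_4 = 1, x_5 = 5.5, y_5 = 6, z_5 = 0.5, w_5 = 2.5, h_5 = 2.5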